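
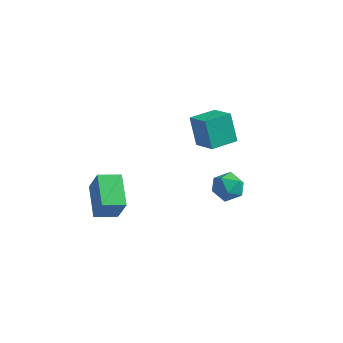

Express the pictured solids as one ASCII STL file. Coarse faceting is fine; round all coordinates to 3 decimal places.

solid 
facet normal -0.517 -0.854 0.060
outer loop
vertex -0.368 2.489 2.731
vertex -1.462 3.108 2.116
vertex 0.194 2.048 1.289
endloop
endfacet
facet normal 0.782 -0.442 0.440
outer loop
vertex 0.922 3.252 1.204
vertex -0.368 2.489 2.731
vertex 0.194 2.048 1.289
endloop
endfacet
facet normal -0.517 -0.854 0.060
outer loop
vertex 0.194 2.048 1.289
vertex -1.462 3.108 2.116
vertex -0.901 2.667 0.673
endloop
endfacet
facet normal 0.349 -0.274 -0.896
outer loop
vertex -0.901 2.667 0.673
vertex 0.922 3.252 1.204
vertex 0.194 2.048 1.289
endloop
endfacet
facet normal -0.349 0.274 0.896
outer loop
vertex -0.368 2.489 2.731
vertex -0.734 4.312 2.031
vertex -1.462 3.108 2.116
endloop
endfacet
facet normal 0.782 -0.443 0.439
outer loop
vertex 0.361 3.693 2.647
vertex -0.368 2.489 2.731
vertex 0.922 3.252 1.204
endloop
endfacet
facet normal -0.349 0.274 0.896
outer loop
vertex 0.361 3.693 2.647
vertex -0.734 4.312 2.031
vertex -0.368 2.489 2.731
endloop
endfacet
facet normal -0.782 0.442 -0.439
outer loop
vertex -1.462 3.108 2.116
vertex -0.734 4.312 2.031
vertex -0.901 2.667 0.673
endloop
endfacet
facet normal 0.349 -0.274 -0.896
outer loop
vertex -0.172 3.871 0.589
vertex 0.922 3.252 1.204
vertex -0.901 2.667 0.673
endloop
endfacet
facet normal -0.781 0.442 -0.440
outer loop
vertex -0.901 2.667 0.673
vertex -0.734 4.312 2.031
vertex -0.172 3.871 0.589
endloop
endfacet
facet normal 0.517 0.854 -0.060
outer loop
vertex -0.172 3.871 0.589
vertex 0.361 3.693 2.647
vertex 0.922 3.252 1.204
endloop
endfacet
facet normal 0.517 0.854 -0.060
outer loop
vertex -0.734 4.312 2.031
vertex 0.361 3.693 2.647
vertex -0.172 3.871 0.589
endloop
endfacet
facet normal -0.586 0.254 0.770
outer loop
vertex 1.563 1.132 0.908
vertex 0.919 0.697 0.561
vertex 1.455 0.309 1.097
endloop
endfacet
facet normal 0.096 0.211 0.973
outer loop
vertex 1.563 1.132 0.908
vertex 1.455 0.309 1.097
vertex 2.237 0.614 0.954
endloop
endfacet
facet normal 0.473 0.667 0.575
outer loop
vertex 1.563 1.132 0.908
vertex 2.237 0.614 0.954
vertex 2.185 1.19 0.329
endloop
endfacet
facet normal 0.025 0.992 0.127
outer loop
vertex 1.563 1.132 0.908
vertex 2.185 1.19 0.329
vertex 1.37 1.242 0.086
endloop
endfacet
facet normal -0.630 0.736 0.246
outer loop
vertex 1.563 1.132 0.908
vertex 1.37 1.242 0.086
vertex 0.919 0.697 0.561
endloop
endfacet
facet normal 0.327 -0.450 0.831
outer loop
vertex 2.237 0.614 0.954
vertex 1.455 0.309 1.097
vertex 2.01 -0.142 0.634
endloop
endfacet
facet normal -0.777 -0.381 0.501
outer loop
vertex 1.455 0.309 1.097
vertex 0.919 0.697 0.561
vertex 1.195 -0.09 0.391
endloop
endfacet
facet normal -0.848 0.401 -0.345
outer loop
vertex 0.919 0.697 0.561
vertex 1.37 1.242 0.086
vertex 1.143 0.486 -0.234
endloop
endfacet
facet normal 0.213 0.815 -0.539
outer loop
vertex 1.37 1.242 0.086
vertex 2.185 1.19 0.329
vertex 1.925 0.791 -0.377
endloop
endfacet
facet normal 0.939 0.289 0.188
outer loop
vertex 2.185 1.19 0.329
vertex 2.237 0.614 0.954
vertex 2.461 0.403 0.159
endloop
endfacet
facet normal -0.025 -0.992 -0.127
outer loop
vertex 1.817 -0.032 -0.188
vertex 2.01 -0.142 0.634
vertex 1.195 -0.09 0.391
endloop
endfacet
facet normal -0.473 -0.667 -0.575
outer loop
vertex 1.817 -0.032 -0.188
vertex 1.195 -0.09 0.391
vertex 1.143 0.486 -0.234
endloop
endfacet
facet normal -0.096 -0.211 -0.973
outer loop
vertex 1.817 -0.032 -0.188
vertex 1.143 0.486 -0.234
vertex 1.925 0.791 -0.377
endloop
endfacet
facet normal 0.586 -0.254 -0.770
outer loop
vertex 1.817 -0.032 -0.188
vertex 1.925 0.791 -0.377
vertex 2.461 0.403 0.159
endloop
endfacet
facet normal 0.630 -0.736 -0.246
outer loop
vertex 1.817 -0.032 -0.188
vertex 2.461 0.403 0.159
vertex 2.01 -0.142 0.634
endloop
endfacet
facet normal -0.213 -0.815 0.539
outer loop
vertex 1.195 -0.09 0.391
vertex 2.01 -0.142 0.634
vertex 1.455 0.309 1.097
endloop
endfacet
facet normal -0.939 -0.289 -0.188
outer loop
vertex 1.143 0.486 -0.234
vertex 1.195 -0.09 0.391
vertex 0.919 0.697 0.561
endloop
endfacet
facet normal -0.327 0.450 -0.831
outer loop
vertex 1.925 0.791 -0.377
vertex 1.143 0.486 -0.234
vertex 1.37 1.242 0.086
endloop
endfacet
facet normal 0.777 0.381 -0.501
outer loop
vertex 2.461 0.403 0.159
vertex 1.925 0.791 -0.377
vertex 2.185 1.19 0.329
endloop
endfacet
facet normal 0.848 -0.401 0.345
outer loop
vertex 2.01 -0.142 0.634
vertex 2.461 0.403 0.159
vertex 2.237 0.614 0.954
endloop
endfacet
facet normal -0.753 -0.625 0.208
outer loop
vertex -2.695 -3.362 0.517
vertex -3.638 -2.0 1.195
vertex -3.288 -3.099 -0.836
endloop
endfacet
facet normal 0.527 -0.761 -0.379
outer loop
vertex -2.422 -2.38 -1.075
vertex -2.695 -3.362 0.517
vertex -3.288 -3.099 -0.836
endloop
endfacet
facet normal -0.752 -0.625 0.208
outer loop
vertex -3.288 -3.099 -0.836
vertex -3.638 -2.0 1.195
vertex -4.231 -1.737 -0.157
endloop
endfacet
facet normal -0.395 0.176 -0.902
outer loop
vertex -4.231 -1.737 -0.157
vertex -2.422 -2.38 -1.075
vertex -3.288 -3.099 -0.836
endloop
endfacet
facet normal 0.395 -0.176 0.902
outer loop
vertex -2.695 -3.362 0.517
vertex -2.772 -1.281 0.956
vertex -3.638 -2.0 1.195
endloop
endfacet
facet normal 0.527 -0.761 -0.379
outer loop
vertex -1.829 -2.643 0.277
vertex -2.695 -3.362 0.517
vertex -2.422 -2.38 -1.075
endloop
endfacet
facet normal 0.396 -0.176 0.901
outer loop
vertex -1.829 -2.643 0.277
vertex -2.772 -1.281 0.956
vertex -2.695 -3.362 0.517
endloop
endfacet
facet normal -0.527 0.761 0.379
outer loop
vertex -3.638 -2.0 1.195
vertex -2.772 -1.281 0.956
vertex -4.231 -1.737 -0.157
endloop
endfacet
facet normal -0.395 0.175 -0.902
outer loop
vertex -3.365 -1.018 -0.397
vertex -2.422 -2.38 -1.075
vertex -4.231 -1.737 -0.157
endloop
endfacet
facet normal -0.527 0.761 0.379
outer loop
vertex -4.231 -1.737 -0.157
vertex -2.772 -1.281 0.956
vertex -3.365 -1.018 -0.397
endloop
endfacet
facet normal 0.752 0.625 -0.209
outer loop
vertex -3.365 -1.018 -0.397
vertex -1.829 -2.643 0.277
vertex -2.422 -2.38 -1.075
endloop
endfacet
facet normal 0.752 0.625 -0.208
outer loop
vertex -2.772 -1.281 0.956
vertex -1.829 -2.643 0.277
vertex -3.365 -1.018 -0.397
endloop
endfacet

endsolid


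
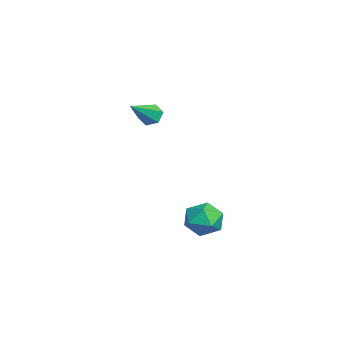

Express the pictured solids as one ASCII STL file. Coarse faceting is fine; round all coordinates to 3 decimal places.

solid 
facet normal -0.582 -0.811 0.059
outer loop
vertex -3.017 3.125 -2.435
vertex -2.288 2.57 -2.882
vertex -2.309 2.659 -1.866
endloop
endfacet
facet normal -0.717 -0.362 0.596
outer loop
vertex -3.017 3.125 -2.435
vertex -2.309 2.659 -1.866
vertex -2.601 3.61 -1.64
endloop
endfacet
facet normal -0.911 0.265 0.315
outer loop
vertex -3.017 3.125 -2.435
vertex -2.601 3.61 -1.64
vertex -2.759 4.108 -2.516
endloop
endfacet
facet normal -0.896 0.203 -0.395
outer loop
vertex -3.017 3.125 -2.435
vertex -2.759 4.108 -2.516
vertex -2.566 3.465 -3.284
endloop
endfacet
facet normal -0.692 -0.464 -0.553
outer loop
vertex -3.017 3.125 -2.435
vertex -2.566 3.465 -3.284
vertex -2.288 2.57 -2.882
endloop
endfacet
facet normal -0.110 -0.262 0.959
outer loop
vertex -2.601 3.61 -1.64
vertex -2.309 2.659 -1.866
vertex -1.614 3.355 -1.596
endloop
endfacet
facet normal 0.109 -0.990 0.089
outer loop
vertex -2.309 2.659 -1.866
vertex -2.288 2.57 -2.882
vertex -1.421 2.712 -2.364
endloop
endfacet
facet normal -0.070 -0.427 -0.902
outer loop
vertex -2.288 2.57 -2.882
vertex -2.566 3.465 -3.284
vertex -1.579 3.21 -3.24
endloop
endfacet
facet normal -0.401 0.650 -0.645
outer loop
vertex -2.566 3.465 -3.284
vertex -2.759 4.108 -2.516
vertex -1.871 4.161 -3.014
endloop
endfacet
facet normal -0.424 0.752 0.504
outer loop
vertex -2.759 4.108 -2.516
vertex -2.601 3.61 -1.64
vertex -1.892 4.25 -1.998
endloop
endfacet
facet normal 0.896 -0.203 0.395
outer loop
vertex -1.163 3.695 -2.445
vertex -1.614 3.355 -1.596
vertex -1.421 2.712 -2.364
endloop
endfacet
facet normal 0.911 -0.265 -0.315
outer loop
vertex -1.163 3.695 -2.445
vertex -1.421 2.712 -2.364
vertex -1.579 3.21 -3.24
endloop
endfacet
facet normal 0.717 0.362 -0.596
outer loop
vertex -1.163 3.695 -2.445
vertex -1.579 3.21 -3.24
vertex -1.871 4.161 -3.014
endloop
endfacet
facet normal 0.582 0.811 -0.059
outer loop
vertex -1.163 3.695 -2.445
vertex -1.871 4.161 -3.014
vertex -1.892 4.25 -1.998
endloop
endfacet
facet normal 0.692 0.464 0.553
outer loop
vertex -1.163 3.695 -2.445
vertex -1.892 4.25 -1.998
vertex -1.614 3.355 -1.596
endloop
endfacet
facet normal 0.401 -0.650 0.645
outer loop
vertex -1.421 2.712 -2.364
vertex -1.614 3.355 -1.596
vertex -2.309 2.659 -1.866
endloop
endfacet
facet normal 0.424 -0.752 -0.504
outer loop
vertex -1.579 3.21 -3.24
vertex -1.421 2.712 -2.364
vertex -2.288 2.57 -2.882
endloop
endfacet
facet normal 0.110 0.262 -0.959
outer loop
vertex -1.871 4.161 -3.014
vertex -1.579 3.21 -3.24
vertex -2.566 3.465 -3.284
endloop
endfacet
facet normal -0.109 0.990 -0.089
outer loop
vertex -1.892 4.25 -1.998
vertex -1.871 4.161 -3.014
vertex -2.759 4.108 -2.516
endloop
endfacet
facet normal 0.070 0.427 0.902
outer loop
vertex -1.614 3.355 -1.596
vertex -1.892 4.25 -1.998
vertex -2.601 3.61 -1.64
endloop
endfacet
facet normal -0.678 0.500 -0.539
outer loop
vertex -4.146 0.956 2.56
vertex -4.404 1.187 3.099
vertex -3.934 1.508 2.806
endloop
endfacet
facet normal 0.820 -0.061 -0.569
outer loop
vertex -4.146 0.956 2.56
vertex -3.934 1.508 2.806
vertex -3.116 0.233 4.121
endloop
endfacet
facet normal -0.678 0.502 -0.537
outer loop
vertex -3.934 1.508 2.806
vertex -4.404 1.187 3.099
vertex -4.191 1.738 3.345
endloop
endfacet
facet normal 0.781 0.615 0.110
outer loop
vertex -3.934 1.508 2.806
vertex -4.191 1.738 3.345
vertex -3.116 0.233 4.121
endloop
endfacet
facet normal -0.678 0.502 -0.537
outer loop
vertex -4.191 1.738 3.345
vertex -4.404 1.187 3.099
vertex -4.661 1.417 3.638
endloop
endfacet
facet normal 0.151 0.536 0.830
outer loop
vertex -4.191 1.738 3.345
vertex -4.661 1.417 3.638
vertex -3.116 0.233 4.121
endloop
endfacet
facet normal -0.678 0.502 -0.537
outer loop
vertex -4.661 1.417 3.638
vertex -4.404 1.187 3.099
vertex -4.874 0.866 3.392
endloop
endfacet
facet normal -0.440 -0.219 0.871
outer loop
vertex -4.661 1.417 3.638
vertex -4.874 0.866 3.392
vertex -3.116 0.233 4.121
endloop
endfacet
facet normal -0.678 0.501 -0.538
outer loop
vertex -4.874 0.866 3.392
vertex -4.404 1.187 3.099
vertex -4.616 0.636 2.853
endloop
endfacet
facet normal -0.401 -0.896 0.190
outer loop
vertex -4.874 0.866 3.392
vertex -4.616 0.636 2.853
vertex -3.116 0.233 4.121
endloop
endfacet
facet normal -0.677 0.501 -0.539
outer loop
vertex -4.616 0.636 2.853
vertex -4.404 1.187 3.099
vertex -4.146 0.956 2.56
endloop
endfacet
facet normal 0.227 -0.818 -0.529
outer loop
vertex -4.616 0.636 2.853
vertex -4.146 0.956 2.56
vertex -3.116 0.233 4.121
endloop
endfacet

endsolid


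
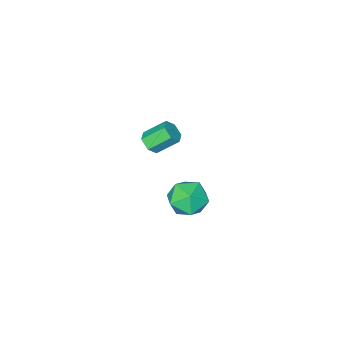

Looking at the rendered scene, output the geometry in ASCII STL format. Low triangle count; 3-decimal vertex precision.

solid 
facet normal 0.596 -0.489 -0.637
outer loop
vertex 2.707 -2.288 3.886
vertex 2.343 -2.221 3.494
vertex 2.728 -1.851 3.57
endloop
endfacet
facet normal 0.802 0.324 0.501
outer loop
vertex 2.707 -2.288 3.886
vertex 2.728 -1.851 3.57
vertex 2.022 -1.726 4.619
endloop
endfacet
facet normal 0.802 0.324 0.501
outer loop
vertex 2.022 -1.726 4.619
vertex 2.728 -1.851 3.57
vertex 2.043 -1.289 4.303
endloop
endfacet
facet normal -0.596 0.489 0.637
outer loop
vertex 2.022 -1.726 4.619
vertex 2.043 -1.289 4.303
vertex 1.657 -1.659 4.226
endloop
endfacet
facet normal 0.596 -0.489 -0.637
outer loop
vertex 2.728 -1.851 3.57
vertex 2.343 -2.221 3.494
vertex 2.364 -1.784 3.178
endloop
endfacet
facet normal 0.435 0.864 -0.256
outer loop
vertex 2.728 -1.851 3.57
vertex 2.364 -1.784 3.178
vertex 2.043 -1.289 4.303
endloop
endfacet
facet normal 0.434 0.864 -0.256
outer loop
vertex 2.043 -1.289 4.303
vertex 2.364 -1.784 3.178
vertex 1.678 -1.222 3.91
endloop
endfacet
facet normal -0.596 0.489 0.637
outer loop
vertex 2.043 -1.289 4.303
vertex 1.678 -1.222 3.91
vertex 1.657 -1.659 4.226
endloop
endfacet
facet normal 0.596 -0.489 -0.637
outer loop
vertex 2.364 -1.784 3.178
vertex 2.343 -2.221 3.494
vertex 1.978 -2.154 3.101
endloop
endfacet
facet normal -0.366 0.540 -0.758
outer loop
vertex 2.364 -1.784 3.178
vertex 1.978 -2.154 3.101
vertex 1.678 -1.222 3.91
endloop
endfacet
facet normal -0.368 0.539 -0.758
outer loop
vertex 1.678 -1.222 3.91
vertex 1.978 -2.154 3.101
vertex 1.293 -1.592 3.834
endloop
endfacet
facet normal -0.596 0.489 0.637
outer loop
vertex 1.678 -1.222 3.91
vertex 1.293 -1.592 3.834
vertex 1.657 -1.659 4.226
endloop
endfacet
facet normal 0.596 -0.489 -0.637
outer loop
vertex 1.978 -2.154 3.101
vertex 2.343 -2.221 3.494
vertex 1.957 -2.591 3.417
endloop
endfacet
facet normal -0.802 -0.324 -0.501
outer loop
vertex 1.978 -2.154 3.101
vertex 1.957 -2.591 3.417
vertex 1.293 -1.592 3.834
endloop
endfacet
facet normal -0.802 -0.324 -0.501
outer loop
vertex 1.293 -1.592 3.834
vertex 1.957 -2.591 3.417
vertex 1.272 -2.029 4.15
endloop
endfacet
facet normal -0.596 0.489 0.637
outer loop
vertex 1.293 -1.592 3.834
vertex 1.272 -2.029 4.15
vertex 1.657 -1.659 4.226
endloop
endfacet
facet normal 0.596 -0.489 -0.637
outer loop
vertex 1.957 -2.591 3.417
vertex 2.343 -2.221 3.494
vertex 2.322 -2.658 3.81
endloop
endfacet
facet normal -0.434 -0.864 0.256
outer loop
vertex 1.957 -2.591 3.417
vertex 2.322 -2.658 3.81
vertex 1.272 -2.029 4.15
endloop
endfacet
facet normal -0.434 -0.864 0.256
outer loop
vertex 1.272 -2.029 4.15
vertex 2.322 -2.658 3.81
vertex 1.636 -2.096 4.542
endloop
endfacet
facet normal -0.596 0.489 0.637
outer loop
vertex 1.272 -2.029 4.15
vertex 1.636 -2.096 4.542
vertex 1.657 -1.659 4.226
endloop
endfacet
facet normal 0.596 -0.489 -0.637
outer loop
vertex 2.322 -2.658 3.81
vertex 2.343 -2.221 3.494
vertex 2.707 -2.288 3.886
endloop
endfacet
facet normal 0.368 -0.538 0.758
outer loop
vertex 2.322 -2.658 3.81
vertex 2.707 -2.288 3.886
vertex 1.636 -2.096 4.542
endloop
endfacet
facet normal 0.367 -0.540 0.757
outer loop
vertex 1.636 -2.096 4.542
vertex 2.707 -2.288 3.886
vertex 2.022 -1.726 4.619
endloop
endfacet
facet normal -0.596 0.489 0.637
outer loop
vertex 1.636 -2.096 4.542
vertex 2.022 -1.726 4.619
vertex 1.657 -1.659 4.226
endloop
endfacet
facet normal -0.863 0.390 0.321
outer loop
vertex 0.012 -1.382 -1.108
vertex -0.464 -2.177 -1.421
vertex -0.111 -2.146 -0.51
endloop
endfacet
facet normal -0.318 0.616 0.721
outer loop
vertex 0.012 -1.382 -1.108
vertex -0.111 -2.146 -0.51
vertex 0.746 -1.676 -0.533
endloop
endfacet
facet normal 0.149 0.945 0.292
outer loop
vertex 0.012 -1.382 -1.108
vertex 0.746 -1.676 -0.533
vertex 0.923 -1.417 -1.46
endloop
endfacet
facet normal -0.109 0.921 -0.373
outer loop
vertex 0.012 -1.382 -1.108
vertex 0.923 -1.417 -1.46
vertex 0.175 -1.727 -2.008
endloop
endfacet
facet normal -0.734 0.579 -0.355
outer loop
vertex 0.012 -1.382 -1.108
vertex 0.175 -1.727 -2.008
vertex -0.464 -2.177 -1.421
endloop
endfacet
facet normal 0.004 0.042 0.999
outer loop
vertex 0.746 -1.676 -0.533
vertex -0.111 -2.146 -0.51
vertex 0.725 -2.653 -0.492
endloop
endfacet
facet normal -0.879 -0.323 0.352
outer loop
vertex -0.111 -2.146 -0.51
vertex -0.464 -2.177 -1.421
vertex -0.023 -2.963 -1.04
endloop
endfacet
facet normal -0.670 -0.017 -0.742
outer loop
vertex -0.464 -2.177 -1.421
vertex 0.175 -1.727 -2.008
vertex 0.154 -2.704 -1.967
endloop
endfacet
facet normal 0.342 0.537 -0.771
outer loop
vertex 0.175 -1.727 -2.008
vertex 0.923 -1.417 -1.46
vertex 1.011 -2.234 -1.99
endloop
endfacet
facet normal 0.760 0.574 0.305
outer loop
vertex 0.923 -1.417 -1.46
vertex 0.746 -1.676 -0.533
vertex 1.364 -2.203 -1.079
endloop
endfacet
facet normal 0.109 -0.921 0.373
outer loop
vertex 0.888 -2.998 -1.392
vertex 0.725 -2.653 -0.492
vertex -0.023 -2.963 -1.04
endloop
endfacet
facet normal -0.149 -0.945 -0.292
outer loop
vertex 0.888 -2.998 -1.392
vertex -0.023 -2.963 -1.04
vertex 0.154 -2.704 -1.967
endloop
endfacet
facet normal 0.318 -0.616 -0.721
outer loop
vertex 0.888 -2.998 -1.392
vertex 0.154 -2.704 -1.967
vertex 1.011 -2.234 -1.99
endloop
endfacet
facet normal 0.863 -0.390 -0.321
outer loop
vertex 0.888 -2.998 -1.392
vertex 1.011 -2.234 -1.99
vertex 1.364 -2.203 -1.079
endloop
endfacet
facet normal 0.734 -0.579 0.355
outer loop
vertex 0.888 -2.998 -1.392
vertex 1.364 -2.203 -1.079
vertex 0.725 -2.653 -0.492
endloop
endfacet
facet normal -0.342 -0.537 0.771
outer loop
vertex -0.023 -2.963 -1.04
vertex 0.725 -2.653 -0.492
vertex -0.111 -2.146 -0.51
endloop
endfacet
facet normal -0.760 -0.574 -0.305
outer loop
vertex 0.154 -2.704 -1.967
vertex -0.023 -2.963 -1.04
vertex -0.464 -2.177 -1.421
endloop
endfacet
facet normal -0.004 -0.042 -0.999
outer loop
vertex 1.011 -2.234 -1.99
vertex 0.154 -2.704 -1.967
vertex 0.175 -1.727 -2.008
endloop
endfacet
facet normal 0.879 0.323 -0.352
outer loop
vertex 1.364 -2.203 -1.079
vertex 1.011 -2.234 -1.99
vertex 0.923 -1.417 -1.46
endloop
endfacet
facet normal 0.670 0.017 0.742
outer loop
vertex 0.725 -2.653 -0.492
vertex 1.364 -2.203 -1.079
vertex 0.746 -1.676 -0.533
endloop
endfacet

endsolid


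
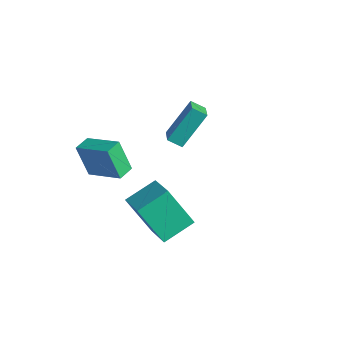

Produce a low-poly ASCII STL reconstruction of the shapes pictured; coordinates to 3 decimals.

solid 
facet normal -0.812 0.463 -0.356
outer loop
vertex -3.712 3.165 -0.731
vertex -3.239 3.677 -1.143
vertex -3.734 1.836 -2.407
endloop
endfacet
facet normal -0.585 -0.632 0.509
outer loop
vertex -2.801 1.303 -1.997
vertex -3.712 3.165 -0.731
vertex -3.734 1.836 -2.407
endloop
endfacet
facet normal -0.811 0.463 -0.357
outer loop
vertex -3.734 1.836 -2.407
vertex -3.239 3.677 -1.143
vertex -3.26 2.347 -2.82
endloop
endfacet
facet normal -0.011 -0.622 -0.783
outer loop
vertex -3.26 2.347 -2.82
vertex -2.801 1.303 -1.997
vertex -3.734 1.836 -2.407
endloop
endfacet
facet normal 0.010 0.621 0.784
outer loop
vertex -3.712 3.165 -0.731
vertex -2.306 3.144 -0.733
vertex -3.239 3.677 -1.143
endloop
endfacet
facet normal -0.585 -0.632 0.508
outer loop
vertex -2.78 2.633 -0.32
vertex -3.712 3.165 -0.731
vertex -2.801 1.303 -1.997
endloop
endfacet
facet normal 0.010 0.623 0.782
outer loop
vertex -2.78 2.633 -0.32
vertex -2.306 3.144 -0.733
vertex -3.712 3.165 -0.731
endloop
endfacet
facet normal 0.585 0.632 -0.509
outer loop
vertex -3.239 3.677 -1.143
vertex -2.306 3.144 -0.733
vertex -3.26 2.347 -2.82
endloop
endfacet
facet normal -0.009 -0.622 -0.783
outer loop
vertex -2.328 1.815 -2.409
vertex -2.801 1.303 -1.997
vertex -3.26 2.347 -2.82
endloop
endfacet
facet normal 0.585 0.632 -0.509
outer loop
vertex -3.26 2.347 -2.82
vertex -2.306 3.144 -0.733
vertex -2.328 1.815 -2.409
endloop
endfacet
facet normal 0.812 -0.463 0.357
outer loop
vertex -2.328 1.815 -2.409
vertex -2.78 2.633 -0.32
vertex -2.801 1.303 -1.997
endloop
endfacet
facet normal 0.811 -0.464 0.357
outer loop
vertex -2.306 3.144 -0.733
vertex -2.78 2.633 -0.32
vertex -2.328 1.815 -2.409
endloop
endfacet
facet normal -0.424 -0.340 0.839
outer loop
vertex 2.653 -2.163 0.427
vertex 1.169 -1.846 -0.195
vertex 2.599 -3.645 -0.2
endloop
endfacet
facet normal 0.905 -0.193 0.379
outer loop
vertex 3.511 -2.914 -2.005
vertex 2.653 -2.163 0.427
vertex 2.599 -3.645 -0.2
endloop
endfacet
facet normal -0.425 -0.340 0.839
outer loop
vertex 2.599 -3.645 -0.2
vertex 1.169 -1.846 -0.195
vertex 1.115 -3.327 -0.822
endloop
endfacet
facet normal -0.034 -0.920 -0.390
outer loop
vertex 1.115 -3.327 -0.822
vertex 3.511 -2.914 -2.005
vertex 2.599 -3.645 -0.2
endloop
endfacet
facet normal 0.033 0.920 0.390
outer loop
vertex 2.653 -2.163 0.427
vertex 2.081 -1.115 -2.0
vertex 1.169 -1.846 -0.195
endloop
endfacet
facet normal 0.905 -0.193 0.379
outer loop
vertex 3.565 -1.433 -1.378
vertex 2.653 -2.163 0.427
vertex 3.511 -2.914 -2.005
endloop
endfacet
facet normal 0.034 0.920 0.389
outer loop
vertex 3.565 -1.433 -1.378
vertex 2.081 -1.115 -2.0
vertex 2.653 -2.163 0.427
endloop
endfacet
facet normal -0.905 0.193 -0.379
outer loop
vertex 1.169 -1.846 -0.195
vertex 2.081 -1.115 -2.0
vertex 1.115 -3.327 -0.822
endloop
endfacet
facet normal -0.034 -0.921 -0.389
outer loop
vertex 2.027 -2.597 -2.627
vertex 3.511 -2.914 -2.005
vertex 1.115 -3.327 -0.822
endloop
endfacet
facet normal -0.905 0.193 -0.379
outer loop
vertex 1.115 -3.327 -0.822
vertex 2.081 -1.115 -2.0
vertex 2.027 -2.597 -2.627
endloop
endfacet
facet normal 0.424 0.340 -0.839
outer loop
vertex 2.027 -2.597 -2.627
vertex 3.565 -1.433 -1.378
vertex 3.511 -2.914 -2.005
endloop
endfacet
facet normal 0.425 0.340 -0.839
outer loop
vertex 2.081 -1.115 -2.0
vertex 3.565 -1.433 -1.378
vertex 2.027 -2.597 -2.627
endloop
endfacet
facet normal -0.869 -0.352 -0.349
outer loop
vertex -3.168 -3.229 -0.602
vertex -3.505 -2.439 -0.561
vertex -2.64 -2.919 -2.231
endloop
endfacet
facet normal 0.391 -0.919 -0.048
outer loop
vertex -1.015 -2.261 -1.579
vertex -3.168 -3.229 -0.602
vertex -2.64 -2.919 -2.231
endloop
endfacet
facet normal -0.869 -0.352 -0.349
outer loop
vertex -2.64 -2.919 -2.231
vertex -3.505 -2.439 -0.561
vertex -2.977 -2.129 -2.19
endloop
endfacet
facet normal 0.303 0.178 -0.936
outer loop
vertex -2.977 -2.129 -2.19
vertex -1.015 -2.261 -1.579
vertex -2.64 -2.919 -2.231
endloop
endfacet
facet normal -0.303 -0.178 0.936
outer loop
vertex -3.168 -3.229 -0.602
vertex -1.88 -1.781 0.091
vertex -3.505 -2.439 -0.561
endloop
endfacet
facet normal 0.391 -0.919 -0.048
outer loop
vertex -1.543 -2.571 0.05
vertex -3.168 -3.229 -0.602
vertex -1.015 -2.261 -1.579
endloop
endfacet
facet normal -0.303 -0.178 0.936
outer loop
vertex -1.543 -2.571 0.05
vertex -1.88 -1.781 0.091
vertex -3.168 -3.229 -0.602
endloop
endfacet
facet normal -0.391 0.919 0.048
outer loop
vertex -3.505 -2.439 -0.561
vertex -1.88 -1.781 0.091
vertex -2.977 -2.129 -2.19
endloop
endfacet
facet normal 0.303 0.178 -0.936
outer loop
vertex -1.352 -1.471 -1.538
vertex -1.015 -2.261 -1.579
vertex -2.977 -2.129 -2.19
endloop
endfacet
facet normal -0.391 0.919 0.048
outer loop
vertex -2.977 -2.129 -2.19
vertex -1.88 -1.781 0.091
vertex -1.352 -1.471 -1.538
endloop
endfacet
facet normal 0.869 0.352 0.349
outer loop
vertex -1.352 -1.471 -1.538
vertex -1.543 -2.571 0.05
vertex -1.015 -2.261 -1.579
endloop
endfacet
facet normal 0.869 0.352 0.349
outer loop
vertex -1.88 -1.781 0.091
vertex -1.543 -2.571 0.05
vertex -1.352 -1.471 -1.538
endloop
endfacet

endsolid


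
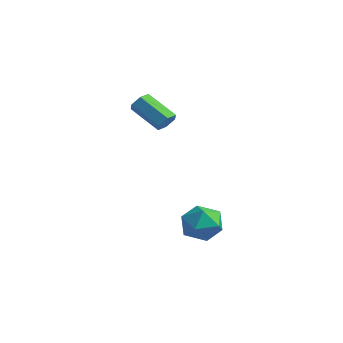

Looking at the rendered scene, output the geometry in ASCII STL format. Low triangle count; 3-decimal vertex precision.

solid 
facet normal -0.349 0.771 0.532
outer loop
vertex 1.775 4.392 -2.558
vertex 1.706 3.691 -1.588
vertex 2.711 4.303 -1.815
endloop
endfacet
facet normal 0.085 0.996 0.012
outer loop
vertex 1.775 4.392 -2.558
vertex 2.711 4.303 -1.815
vertex 2.885 4.303 -3.002
endloop
endfacet
facet normal -0.182 0.772 -0.610
outer loop
vertex 1.775 4.392 -2.558
vertex 2.885 4.303 -3.002
vertex 1.986 3.692 -3.507
endloop
endfacet
facet normal -0.781 0.407 -0.474
outer loop
vertex 1.775 4.392 -2.558
vertex 1.986 3.692 -3.507
vertex 1.258 3.313 -2.634
endloop
endfacet
facet normal -0.884 0.407 0.231
outer loop
vertex 1.775 4.392 -2.558
vertex 1.258 3.313 -2.634
vertex 1.706 3.691 -1.588
endloop
endfacet
facet normal 0.721 0.685 0.106
outer loop
vertex 2.885 4.303 -3.002
vertex 2.711 4.303 -1.815
vertex 3.502 3.547 -2.306
endloop
endfacet
facet normal 0.019 0.320 0.947
outer loop
vertex 2.711 4.303 -1.815
vertex 1.706 3.691 -1.588
vertex 2.774 3.168 -1.433
endloop
endfacet
facet normal -0.847 -0.268 0.460
outer loop
vertex 1.706 3.691 -1.588
vertex 1.258 3.313 -2.634
vertex 1.875 2.557 -1.938
endloop
endfacet
facet normal -0.680 -0.268 -0.683
outer loop
vertex 1.258 3.313 -2.634
vertex 1.986 3.692 -3.507
vertex 2.049 2.557 -3.125
endloop
endfacet
facet normal 0.288 0.321 -0.902
outer loop
vertex 1.986 3.692 -3.507
vertex 2.885 4.303 -3.002
vertex 3.054 3.169 -3.352
endloop
endfacet
facet normal 0.781 -0.407 0.474
outer loop
vertex 2.985 2.468 -2.382
vertex 3.502 3.547 -2.306
vertex 2.774 3.168 -1.433
endloop
endfacet
facet normal 0.182 -0.772 0.610
outer loop
vertex 2.985 2.468 -2.382
vertex 2.774 3.168 -1.433
vertex 1.875 2.557 -1.938
endloop
endfacet
facet normal -0.085 -0.996 -0.012
outer loop
vertex 2.985 2.468 -2.382
vertex 1.875 2.557 -1.938
vertex 2.049 2.557 -3.125
endloop
endfacet
facet normal 0.349 -0.771 -0.532
outer loop
vertex 2.985 2.468 -2.382
vertex 2.049 2.557 -3.125
vertex 3.054 3.169 -3.352
endloop
endfacet
facet normal 0.884 -0.407 -0.231
outer loop
vertex 2.985 2.468 -2.382
vertex 3.054 3.169 -3.352
vertex 3.502 3.547 -2.306
endloop
endfacet
facet normal 0.680 0.268 0.683
outer loop
vertex 2.774 3.168 -1.433
vertex 3.502 3.547 -2.306
vertex 2.711 4.303 -1.815
endloop
endfacet
facet normal -0.288 -0.321 0.902
outer loop
vertex 1.875 2.557 -1.938
vertex 2.774 3.168 -1.433
vertex 1.706 3.691 -1.588
endloop
endfacet
facet normal -0.721 -0.685 -0.106
outer loop
vertex 2.049 2.557 -3.125
vertex 1.875 2.557 -1.938
vertex 1.258 3.313 -2.634
endloop
endfacet
facet normal -0.019 -0.320 -0.947
outer loop
vertex 3.054 3.169 -3.352
vertex 2.049 2.557 -3.125
vertex 1.986 3.692 -3.507
endloop
endfacet
facet normal 0.847 0.268 -0.460
outer loop
vertex 3.502 3.547 -2.306
vertex 3.054 3.169 -3.352
vertex 2.885 4.303 -3.002
endloop
endfacet
facet normal 0.804 0.219 -0.553
outer loop
vertex -0.69 3.852 3.572
vertex -1.08 4.119 3.111
vertex -0.845 4.493 3.601
endloop
endfacet
facet normal 0.546 0.094 0.833
outer loop
vertex -0.69 3.852 3.572
vertex -0.845 4.493 3.601
vertex -2.291 3.415 4.671
endloop
endfacet
facet normal 0.546 0.094 0.833
outer loop
vertex -2.291 3.415 4.671
vertex -0.845 4.493 3.601
vertex -2.446 4.055 4.7
endloop
endfacet
facet normal -0.805 -0.220 0.551
outer loop
vertex -2.291 3.415 4.671
vertex -2.446 4.055 4.7
vertex -2.68 3.681 4.209
endloop
endfacet
facet normal 0.804 0.219 -0.553
outer loop
vertex -0.845 4.493 3.601
vertex -1.08 4.119 3.111
vertex -1.235 4.76 3.14
endloop
endfacet
facet normal 0.070 0.888 0.455
outer loop
vertex -0.845 4.493 3.601
vertex -1.235 4.76 3.14
vertex -2.446 4.055 4.7
endloop
endfacet
facet normal 0.069 0.888 0.455
outer loop
vertex -2.446 4.055 4.7
vertex -1.235 4.76 3.14
vertex -2.836 4.322 4.238
endloop
endfacet
facet normal -0.804 -0.221 0.552
outer loop
vertex -2.446 4.055 4.7
vertex -2.836 4.322 4.238
vertex -2.68 3.681 4.209
endloop
endfacet
facet normal 0.805 0.220 -0.551
outer loop
vertex -1.235 4.76 3.14
vertex -1.08 4.119 3.111
vertex -1.469 4.385 2.649
endloop
endfacet
facet normal -0.477 0.793 -0.379
outer loop
vertex -1.235 4.76 3.14
vertex -1.469 4.385 2.649
vertex -2.836 4.322 4.238
endloop
endfacet
facet normal -0.476 0.794 -0.378
outer loop
vertex -2.836 4.322 4.238
vertex -1.469 4.385 2.649
vertex -3.07 3.948 3.748
endloop
endfacet
facet normal -0.804 -0.221 0.552
outer loop
vertex -2.836 4.322 4.238
vertex -3.07 3.948 3.748
vertex -2.68 3.681 4.209
endloop
endfacet
facet normal 0.805 0.220 -0.551
outer loop
vertex -1.469 4.385 2.649
vertex -1.08 4.119 3.111
vertex -1.314 3.745 2.62
endloop
endfacet
facet normal -0.546 -0.094 -0.833
outer loop
vertex -1.469 4.385 2.649
vertex -1.314 3.745 2.62
vertex -3.07 3.948 3.748
endloop
endfacet
facet normal -0.546 -0.094 -0.833
outer loop
vertex -3.07 3.948 3.748
vertex -1.314 3.745 2.62
vertex -2.915 3.307 3.719
endloop
endfacet
facet normal -0.804 -0.219 0.553
outer loop
vertex -3.07 3.948 3.748
vertex -2.915 3.307 3.719
vertex -2.68 3.681 4.209
endloop
endfacet
facet normal 0.804 0.221 -0.552
outer loop
vertex -1.314 3.745 2.62
vertex -1.08 4.119 3.111
vertex -0.924 3.478 3.082
endloop
endfacet
facet normal -0.069 -0.888 -0.455
outer loop
vertex -1.314 3.745 2.62
vertex -0.924 3.478 3.082
vertex -2.915 3.307 3.719
endloop
endfacet
facet normal -0.069 -0.888 -0.455
outer loop
vertex -2.915 3.307 3.719
vertex -0.924 3.478 3.082
vertex -2.525 3.04 4.18
endloop
endfacet
facet normal -0.804 -0.219 0.553
outer loop
vertex -2.915 3.307 3.719
vertex -2.525 3.04 4.18
vertex -2.68 3.681 4.209
endloop
endfacet
facet normal 0.804 0.221 -0.552
outer loop
vertex -0.924 3.478 3.082
vertex -1.08 4.119 3.111
vertex -0.69 3.852 3.572
endloop
endfacet
facet normal 0.477 -0.794 0.378
outer loop
vertex -0.924 3.478 3.082
vertex -0.69 3.852 3.572
vertex -2.525 3.04 4.18
endloop
endfacet
facet normal 0.477 -0.793 0.379
outer loop
vertex -2.525 3.04 4.18
vertex -0.69 3.852 3.572
vertex -2.291 3.415 4.671
endloop
endfacet
facet normal -0.805 -0.220 0.551
outer loop
vertex -2.525 3.04 4.18
vertex -2.291 3.415 4.671
vertex -2.68 3.681 4.209
endloop
endfacet

endsolid


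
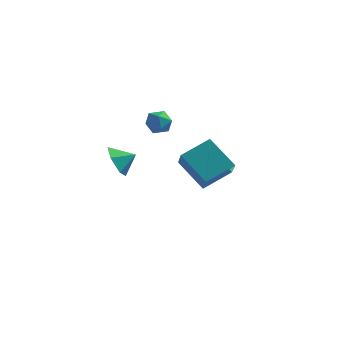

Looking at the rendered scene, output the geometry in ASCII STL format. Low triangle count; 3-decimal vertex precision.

solid 
facet normal -0.844 -0.314 -0.434
outer loop
vertex -1.778 -2.112 2.683
vertex -2.256 -1.998 3.53
vertex -2.205 -1.255 2.894
endloop
endfacet
facet normal 0.782 0.486 -0.390
outer loop
vertex -1.778 -2.112 2.683
vertex -2.205 -1.255 2.894
vertex -1.404 -1.682 3.97
endloop
endfacet
facet normal -0.844 -0.314 -0.435
outer loop
vertex -2.205 -1.255 2.894
vertex -2.256 -1.998 3.53
vertex -2.683 -1.142 3.741
endloop
endfacet
facet normal 0.374 0.923 0.088
outer loop
vertex -2.205 -1.255 2.894
vertex -2.683 -1.142 3.741
vertex -1.404 -1.682 3.97
endloop
endfacet
facet normal -0.844 -0.314 -0.435
outer loop
vertex -2.683 -1.142 3.741
vertex -2.256 -1.998 3.53
vertex -2.735 -1.885 4.378
endloop
endfacet
facet normal 0.134 0.640 0.757
outer loop
vertex -2.683 -1.142 3.741
vertex -2.735 -1.885 4.378
vertex -1.404 -1.682 3.97
endloop
endfacet
facet normal -0.844 -0.313 -0.435
outer loop
vertex -2.735 -1.885 4.378
vertex -2.256 -1.998 3.53
vertex -2.308 -2.742 4.167
endloop
endfacet
facet normal 0.304 -0.082 0.949
outer loop
vertex -2.735 -1.885 4.378
vertex -2.308 -2.742 4.167
vertex -1.404 -1.682 3.97
endloop
endfacet
facet normal -0.844 -0.313 -0.435
outer loop
vertex -2.308 -2.742 4.167
vertex -2.256 -1.998 3.53
vertex -1.829 -2.855 3.319
endloop
endfacet
facet normal 0.712 -0.520 0.472
outer loop
vertex -2.308 -2.742 4.167
vertex -1.829 -2.855 3.319
vertex -1.404 -1.682 3.97
endloop
endfacet
facet normal -0.844 -0.314 -0.434
outer loop
vertex -1.829 -2.855 3.319
vertex -2.256 -1.998 3.53
vertex -1.778 -2.112 2.683
endloop
endfacet
facet normal 0.952 -0.235 -0.198
outer loop
vertex -1.829 -2.855 3.319
vertex -1.778 -2.112 2.683
vertex -1.404 -1.682 3.97
endloop
endfacet
facet normal -0.872 0.451 0.189
outer loop
vertex -2.386 3.13 3.483
vertex -2.213 3.142 4.253
vertex -2.001 3.745 3.791
endloop
endfacet
facet normal -0.630 0.625 -0.461
outer loop
vertex -2.386 3.13 3.483
vertex -2.001 3.745 3.791
vertex -1.781 3.452 3.093
endloop
endfacet
facet normal -0.550 0.023 -0.835
outer loop
vertex -2.386 3.13 3.483
vertex -1.781 3.452 3.093
vertex -1.858 2.668 3.122
endloop
endfacet
facet normal -0.743 -0.523 -0.417
outer loop
vertex -2.386 3.13 3.483
vertex -1.858 2.668 3.122
vertex -2.125 2.476 3.839
endloop
endfacet
facet normal -0.942 -0.258 0.216
outer loop
vertex -2.386 3.13 3.483
vertex -2.125 2.476 3.839
vertex -2.213 3.142 4.253
endloop
endfacet
facet normal 0.012 0.923 -0.384
outer loop
vertex -1.781 3.452 3.093
vertex -2.001 3.745 3.791
vertex -1.235 3.664 3.621
endloop
endfacet
facet normal -0.378 0.643 0.666
outer loop
vertex -2.001 3.745 3.791
vertex -2.213 3.142 4.253
vertex -1.502 3.472 4.338
endloop
endfacet
facet normal -0.490 -0.506 0.710
outer loop
vertex -2.213 3.142 4.253
vertex -2.125 2.476 3.839
vertex -1.579 2.688 4.367
endloop
endfacet
facet normal -0.168 -0.935 -0.313
outer loop
vertex -2.125 2.476 3.839
vertex -1.858 2.668 3.122
vertex -1.359 2.395 3.669
endloop
endfacet
facet normal 0.142 -0.050 -0.989
outer loop
vertex -1.858 2.668 3.122
vertex -1.781 3.452 3.093
vertex -1.147 2.998 3.207
endloop
endfacet
facet normal 0.743 0.523 0.417
outer loop
vertex -0.974 3.01 3.977
vertex -1.235 3.664 3.621
vertex -1.502 3.472 4.338
endloop
endfacet
facet normal 0.550 -0.023 0.835
outer loop
vertex -0.974 3.01 3.977
vertex -1.502 3.472 4.338
vertex -1.579 2.688 4.367
endloop
endfacet
facet normal 0.630 -0.625 0.461
outer loop
vertex -0.974 3.01 3.977
vertex -1.579 2.688 4.367
vertex -1.359 2.395 3.669
endloop
endfacet
facet normal 0.872 -0.451 -0.189
outer loop
vertex -0.974 3.01 3.977
vertex -1.359 2.395 3.669
vertex -1.147 2.998 3.207
endloop
endfacet
facet normal 0.942 0.258 -0.216
outer loop
vertex -0.974 3.01 3.977
vertex -1.147 2.998 3.207
vertex -1.235 3.664 3.621
endloop
endfacet
facet normal 0.168 0.935 0.313
outer loop
vertex -1.502 3.472 4.338
vertex -1.235 3.664 3.621
vertex -2.001 3.745 3.791
endloop
endfacet
facet normal -0.142 0.050 0.989
outer loop
vertex -1.579 2.688 4.367
vertex -1.502 3.472 4.338
vertex -2.213 3.142 4.253
endloop
endfacet
facet normal -0.012 -0.923 0.384
outer loop
vertex -1.359 2.395 3.669
vertex -1.579 2.688 4.367
vertex -2.125 2.476 3.839
endloop
endfacet
facet normal 0.378 -0.643 -0.666
outer loop
vertex -1.147 2.998 3.207
vertex -1.359 2.395 3.669
vertex -1.858 2.668 3.122
endloop
endfacet
facet normal 0.490 0.506 -0.710
outer loop
vertex -1.235 3.664 3.621
vertex -1.147 2.998 3.207
vertex -1.781 3.452 3.093
endloop
endfacet
facet normal -0.713 0.335 0.616
outer loop
vertex 0.706 4.066 2.358
vertex 0.199 5.383 1.056
vertex -0.483 2.883 1.624
endloop
endfacet
facet normal 0.264 -0.686 0.678
outer loop
vertex 1.021 2.177 0.324
vertex 0.706 4.066 2.358
vertex -0.483 2.883 1.624
endloop
endfacet
facet normal -0.713 0.335 0.617
outer loop
vertex -0.483 2.883 1.624
vertex 0.199 5.383 1.056
vertex -0.99 4.201 0.323
endloop
endfacet
facet normal -0.650 -0.646 -0.401
outer loop
vertex -0.99 4.201 0.323
vertex 1.021 2.177 0.324
vertex -0.483 2.883 1.624
endloop
endfacet
facet normal 0.650 0.646 0.401
outer loop
vertex 0.706 4.066 2.358
vertex 1.703 4.677 -0.244
vertex 0.199 5.383 1.056
endloop
endfacet
facet normal 0.264 -0.686 0.678
outer loop
vertex 2.21 3.359 1.057
vertex 0.706 4.066 2.358
vertex 1.021 2.177 0.324
endloop
endfacet
facet normal 0.650 0.646 0.401
outer loop
vertex 2.21 3.359 1.057
vertex 1.703 4.677 -0.244
vertex 0.706 4.066 2.358
endloop
endfacet
facet normal -0.264 0.686 -0.678
outer loop
vertex 0.199 5.383 1.056
vertex 1.703 4.677 -0.244
vertex -0.99 4.201 0.323
endloop
endfacet
facet normal -0.650 -0.646 -0.400
outer loop
vertex 0.514 3.494 -0.978
vertex 1.021 2.177 0.324
vertex -0.99 4.201 0.323
endloop
endfacet
facet normal -0.264 0.686 -0.678
outer loop
vertex -0.99 4.201 0.323
vertex 1.703 4.677 -0.244
vertex 0.514 3.494 -0.978
endloop
endfacet
facet normal 0.713 -0.335 -0.616
outer loop
vertex 0.514 3.494 -0.978
vertex 2.21 3.359 1.057
vertex 1.021 2.177 0.324
endloop
endfacet
facet normal 0.713 -0.334 -0.616
outer loop
vertex 1.703 4.677 -0.244
vertex 2.21 3.359 1.057
vertex 0.514 3.494 -0.978
endloop
endfacet

endsolid


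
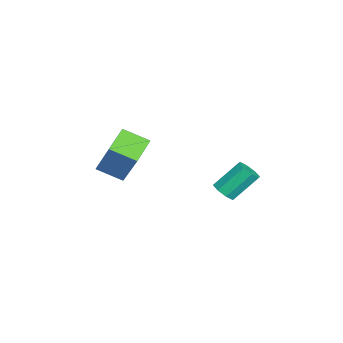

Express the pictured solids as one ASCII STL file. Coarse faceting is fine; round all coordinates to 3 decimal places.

solid 
facet normal 0.245 -0.654 -0.716
outer loop
vertex 2.846 1.101 -1.544
vertex 2.496 0.765 -1.357
vertex 2.487 1.147 -1.709
endloop
endfacet
facet normal 0.354 0.747 -0.562
outer loop
vertex 2.846 1.101 -1.544
vertex 2.487 1.147 -1.709
vertex 2.514 1.991 -0.571
endloop
endfacet
facet normal 0.354 0.747 -0.562
outer loop
vertex 2.514 1.991 -0.571
vertex 2.487 1.147 -1.709
vertex 2.155 2.037 -0.736
endloop
endfacet
facet normal -0.245 0.655 0.715
outer loop
vertex 2.514 1.991 -0.571
vertex 2.155 2.037 -0.736
vertex 2.164 1.655 -0.383
endloop
endfacet
facet normal 0.244 -0.654 -0.716
outer loop
vertex 2.487 1.147 -1.709
vertex 2.496 0.765 -1.357
vertex 2.133 0.97 -1.668
endloop
endfacet
facet normal -0.386 0.611 -0.691
outer loop
vertex 2.487 1.147 -1.709
vertex 2.133 0.97 -1.668
vertex 2.155 2.037 -0.736
endloop
endfacet
facet normal -0.387 0.611 -0.690
outer loop
vertex 2.155 2.037 -0.736
vertex 2.133 0.97 -1.668
vertex 1.801 1.86 -0.694
endloop
endfacet
facet normal -0.243 0.655 0.715
outer loop
vertex 2.155 2.037 -0.736
vertex 1.801 1.86 -0.694
vertex 2.164 1.655 -0.383
endloop
endfacet
facet normal 0.243 -0.655 -0.715
outer loop
vertex 2.133 0.97 -1.668
vertex 2.496 0.765 -1.357
vertex 1.991 0.673 -1.444
endloop
endfacet
facet normal -0.902 0.118 -0.415
outer loop
vertex 2.133 0.97 -1.668
vertex 1.991 0.673 -1.444
vertex 1.801 1.86 -0.694
endloop
endfacet
facet normal -0.903 0.117 -0.414
outer loop
vertex 1.801 1.86 -0.694
vertex 1.991 0.673 -1.444
vertex 1.66 1.563 -0.471
endloop
endfacet
facet normal -0.244 0.654 0.716
outer loop
vertex 1.801 1.86 -0.694
vertex 1.66 1.563 -0.471
vertex 2.164 1.655 -0.383
endloop
endfacet
facet normal 0.243 -0.654 -0.717
outer loop
vertex 1.991 0.673 -1.444
vertex 2.496 0.765 -1.357
vertex 2.146 0.429 -1.169
endloop
endfacet
facet normal -0.889 -0.446 0.105
outer loop
vertex 1.991 0.673 -1.444
vertex 2.146 0.429 -1.169
vertex 1.66 1.563 -0.471
endloop
endfacet
facet normal -0.890 -0.445 0.103
outer loop
vertex 1.66 1.563 -0.471
vertex 2.146 0.429 -1.169
vertex 1.814 1.319 -0.196
endloop
endfacet
facet normal -0.244 0.653 0.717
outer loop
vertex 1.66 1.563 -0.471
vertex 1.814 1.319 -0.196
vertex 2.164 1.655 -0.383
endloop
endfacet
facet normal 0.245 -0.655 -0.715
outer loop
vertex 2.146 0.429 -1.169
vertex 2.496 0.765 -1.357
vertex 2.505 0.383 -1.004
endloop
endfacet
facet normal -0.354 -0.747 0.562
outer loop
vertex 2.146 0.429 -1.169
vertex 2.505 0.383 -1.004
vertex 1.814 1.319 -0.196
endloop
endfacet
facet normal -0.354 -0.747 0.562
outer loop
vertex 1.814 1.319 -0.196
vertex 2.505 0.383 -1.004
vertex 2.173 1.273 -0.031
endloop
endfacet
facet normal -0.245 0.654 0.716
outer loop
vertex 1.814 1.319 -0.196
vertex 2.173 1.273 -0.031
vertex 2.164 1.655 -0.383
endloop
endfacet
facet normal 0.243 -0.655 -0.715
outer loop
vertex 2.505 0.383 -1.004
vertex 2.496 0.765 -1.357
vertex 2.859 0.56 -1.046
endloop
endfacet
facet normal 0.387 -0.611 0.691
outer loop
vertex 2.505 0.383 -1.004
vertex 2.859 0.56 -1.046
vertex 2.173 1.273 -0.031
endloop
endfacet
facet normal 0.386 -0.612 0.691
outer loop
vertex 2.173 1.273 -0.031
vertex 2.859 0.56 -1.046
vertex 2.527 1.45 -0.072
endloop
endfacet
facet normal -0.244 0.654 0.716
outer loop
vertex 2.173 1.273 -0.031
vertex 2.527 1.45 -0.072
vertex 2.164 1.655 -0.383
endloop
endfacet
facet normal 0.244 -0.654 -0.716
outer loop
vertex 2.859 0.56 -1.046
vertex 2.496 0.765 -1.357
vertex 3.0 0.857 -1.269
endloop
endfacet
facet normal 0.902 -0.117 0.415
outer loop
vertex 2.859 0.56 -1.046
vertex 3.0 0.857 -1.269
vertex 2.527 1.45 -0.072
endloop
endfacet
facet normal 0.902 -0.118 0.415
outer loop
vertex 2.527 1.45 -0.072
vertex 3.0 0.857 -1.269
vertex 2.669 1.747 -0.296
endloop
endfacet
facet normal -0.243 0.655 0.715
outer loop
vertex 2.527 1.45 -0.072
vertex 2.669 1.747 -0.296
vertex 2.164 1.655 -0.383
endloop
endfacet
facet normal 0.244 -0.653 -0.717
outer loop
vertex 3.0 0.857 -1.269
vertex 2.496 0.765 -1.357
vertex 2.846 1.101 -1.544
endloop
endfacet
facet normal 0.890 0.444 -0.104
outer loop
vertex 3.0 0.857 -1.269
vertex 2.846 1.101 -1.544
vertex 2.669 1.747 -0.296
endloop
endfacet
facet normal 0.889 0.446 -0.105
outer loop
vertex 2.669 1.747 -0.296
vertex 2.846 1.101 -1.544
vertex 2.514 1.991 -0.571
endloop
endfacet
facet normal -0.243 0.654 0.717
outer loop
vertex 2.669 1.747 -0.296
vertex 2.514 1.991 -0.571
vertex 2.164 1.655 -0.383
endloop
endfacet
facet normal -0.512 -0.282 -0.811
outer loop
vertex -0.194 -4.064 -1.993
vertex -1.197 -3.652 -1.503
vertex -0.003 -3.026 -2.474
endloop
endfacet
facet normal 0.843 -0.346 -0.411
outer loop
vertex 1.117 -2.408 -0.697
vertex -0.194 -4.064 -1.993
vertex -0.003 -3.026 -2.474
endloop
endfacet
facet normal -0.512 -0.283 -0.811
outer loop
vertex -0.003 -3.026 -2.474
vertex -1.197 -3.652 -1.503
vertex -1.006 -2.614 -1.985
endloop
endfacet
facet normal 0.165 0.895 -0.415
outer loop
vertex -1.006 -2.614 -1.985
vertex 1.117 -2.408 -0.697
vertex -0.003 -3.026 -2.474
endloop
endfacet
facet normal -0.165 -0.895 0.415
outer loop
vertex -0.194 -4.064 -1.993
vertex -0.077 -3.034 0.274
vertex -1.197 -3.652 -1.503
endloop
endfacet
facet normal 0.843 -0.346 -0.411
outer loop
vertex 0.926 -3.446 -0.215
vertex -0.194 -4.064 -1.993
vertex 1.117 -2.408 -0.697
endloop
endfacet
facet normal -0.165 -0.895 0.415
outer loop
vertex 0.926 -3.446 -0.215
vertex -0.077 -3.034 0.274
vertex -0.194 -4.064 -1.993
endloop
endfacet
facet normal -0.843 0.346 0.411
outer loop
vertex -1.197 -3.652 -1.503
vertex -0.077 -3.034 0.274
vertex -1.006 -2.614 -1.985
endloop
endfacet
facet normal 0.165 0.895 -0.415
outer loop
vertex 0.114 -1.996 -0.207
vertex 1.117 -2.408 -0.697
vertex -1.006 -2.614 -1.985
endloop
endfacet
facet normal -0.843 0.346 0.411
outer loop
vertex -1.006 -2.614 -1.985
vertex -0.077 -3.034 0.274
vertex 0.114 -1.996 -0.207
endloop
endfacet
facet normal 0.512 0.282 0.811
outer loop
vertex 0.114 -1.996 -0.207
vertex 0.926 -3.446 -0.215
vertex 1.117 -2.408 -0.697
endloop
endfacet
facet normal 0.512 0.282 0.812
outer loop
vertex -0.077 -3.034 0.274
vertex 0.926 -3.446 -0.215
vertex 0.114 -1.996 -0.207
endloop
endfacet

endsolid


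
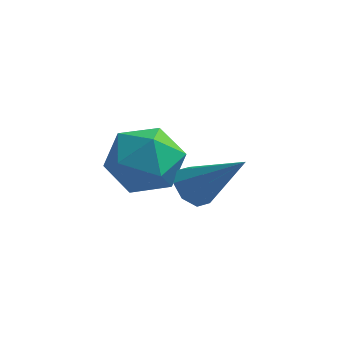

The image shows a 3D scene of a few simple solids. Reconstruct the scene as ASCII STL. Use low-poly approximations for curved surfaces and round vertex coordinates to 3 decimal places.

solid 
facet normal -0.058 0.998 0.034
outer loop
vertex -3.028 2.837 -4.399
vertex -4.189 2.758 -4.072
vertex -3.324 2.78 -3.228
endloop
endfacet
facet normal 0.601 0.776 0.190
outer loop
vertex -3.028 2.837 -4.399
vertex -3.324 2.78 -3.228
vertex -2.379 2.15 -3.644
endloop
endfacet
facet normal 0.843 0.396 -0.365
outer loop
vertex -3.028 2.837 -4.399
vertex -2.379 2.15 -3.644
vertex -2.662 1.738 -4.745
endloop
endfacet
facet normal 0.333 0.382 -0.862
outer loop
vertex -3.028 2.837 -4.399
vertex -2.662 1.738 -4.745
vertex -3.78 2.114 -5.01
endloop
endfacet
facet normal -0.225 0.755 -0.616
outer loop
vertex -3.028 2.837 -4.399
vertex -3.78 2.114 -5.01
vertex -4.189 2.758 -4.072
endloop
endfacet
facet normal 0.560 0.342 0.754
outer loop
vertex -2.379 2.15 -3.644
vertex -3.324 2.78 -3.228
vertex -3.14 1.646 -2.85
endloop
endfacet
facet normal -0.508 0.700 0.502
outer loop
vertex -3.324 2.78 -3.228
vertex -4.189 2.758 -4.072
vertex -4.258 2.022 -3.115
endloop
endfacet
facet normal -0.777 0.307 -0.550
outer loop
vertex -4.189 2.758 -4.072
vertex -3.78 2.114 -5.01
vertex -4.541 1.61 -4.216
endloop
endfacet
facet normal 0.125 -0.295 -0.947
outer loop
vertex -3.78 2.114 -5.01
vertex -2.662 1.738 -4.745
vertex -3.596 0.98 -4.632
endloop
endfacet
facet normal 0.951 -0.274 -0.142
outer loop
vertex -2.662 1.738 -4.745
vertex -2.379 2.15 -3.644
vertex -2.731 1.002 -3.788
endloop
endfacet
facet normal -0.333 -0.382 0.862
outer loop
vertex -3.892 0.923 -3.461
vertex -3.14 1.646 -2.85
vertex -4.258 2.022 -3.115
endloop
endfacet
facet normal -0.843 -0.396 0.365
outer loop
vertex -3.892 0.923 -3.461
vertex -4.258 2.022 -3.115
vertex -4.541 1.61 -4.216
endloop
endfacet
facet normal -0.601 -0.776 -0.190
outer loop
vertex -3.892 0.923 -3.461
vertex -4.541 1.61 -4.216
vertex -3.596 0.98 -4.632
endloop
endfacet
facet normal 0.058 -0.998 -0.034
outer loop
vertex -3.892 0.923 -3.461
vertex -3.596 0.98 -4.632
vertex -2.731 1.002 -3.788
endloop
endfacet
facet normal 0.225 -0.755 0.616
outer loop
vertex -3.892 0.923 -3.461
vertex -2.731 1.002 -3.788
vertex -3.14 1.646 -2.85
endloop
endfacet
facet normal -0.125 0.295 0.947
outer loop
vertex -4.258 2.022 -3.115
vertex -3.14 1.646 -2.85
vertex -3.324 2.78 -3.228
endloop
endfacet
facet normal -0.951 0.274 0.142
outer loop
vertex -4.541 1.61 -4.216
vertex -4.258 2.022 -3.115
vertex -4.189 2.758 -4.072
endloop
endfacet
facet normal -0.560 -0.342 -0.754
outer loop
vertex -3.596 0.98 -4.632
vertex -4.541 1.61 -4.216
vertex -3.78 2.114 -5.01
endloop
endfacet
facet normal 0.508 -0.700 -0.502
outer loop
vertex -2.731 1.002 -3.788
vertex -3.596 0.98 -4.632
vertex -2.662 1.738 -4.745
endloop
endfacet
facet normal 0.777 -0.307 0.550
outer loop
vertex -3.14 1.646 -2.85
vertex -2.731 1.002 -3.788
vertex -2.379 2.15 -3.644
endloop
endfacet
facet normal -0.700 0.095 -0.708
outer loop
vertex -1.159 0.452 -3.557
vertex -1.563 0.045 -3.212
vertex -1.458 0.707 -3.227
endloop
endfacet
facet normal 0.600 0.796 -0.071
outer loop
vertex -1.159 0.452 -3.557
vertex -1.458 0.707 -3.227
vertex -0.157 -0.145 -1.788
endloop
endfacet
facet normal -0.700 0.095 -0.708
outer loop
vertex -1.458 0.707 -3.227
vertex -1.563 0.045 -3.212
vertex -1.819 0.574 -2.888
endloop
endfacet
facet normal 0.090 0.891 0.446
outer loop
vertex -1.458 0.707 -3.227
vertex -1.819 0.574 -2.888
vertex -0.157 -0.145 -1.788
endloop
endfacet
facet normal -0.700 0.095 -0.708
outer loop
vertex -1.819 0.574 -2.888
vertex -1.563 0.045 -3.212
vertex -2.03 0.131 -2.739
endloop
endfacet
facet normal -0.352 0.445 0.823
outer loop
vertex -1.819 0.574 -2.888
vertex -2.03 0.131 -2.739
vertex -0.157 -0.145 -1.788
endloop
endfacet
facet normal -0.700 0.094 -0.708
outer loop
vertex -2.03 0.131 -2.739
vertex -1.563 0.045 -3.212
vertex -1.968 -0.362 -2.866
endloop
endfacet
facet normal -0.467 -0.275 0.840
outer loop
vertex -2.03 0.131 -2.739
vertex -1.968 -0.362 -2.866
vertex -0.157 -0.145 -1.788
endloop
endfacet
facet normal -0.700 0.095 -0.708
outer loop
vertex -1.968 -0.362 -2.866
vertex -1.563 0.045 -3.212
vertex -1.669 -0.616 -3.196
endloop
endfacet
facet normal -0.188 -0.853 0.487
outer loop
vertex -1.968 -0.362 -2.866
vertex -1.669 -0.616 -3.196
vertex -0.157 -0.145 -1.788
endloop
endfacet
facet normal -0.700 0.095 -0.708
outer loop
vertex -1.669 -0.616 -3.196
vertex -1.563 0.045 -3.212
vertex -1.308 -0.483 -3.535
endloop
endfacet
facet normal 0.322 -0.946 -0.029
outer loop
vertex -1.669 -0.616 -3.196
vertex -1.308 -0.483 -3.535
vertex -0.157 -0.145 -1.788
endloop
endfacet
facet normal -0.700 0.095 -0.708
outer loop
vertex -1.308 -0.483 -3.535
vertex -1.563 0.045 -3.212
vertex -1.097 -0.041 -3.684
endloop
endfacet
facet normal 0.764 -0.502 -0.406
outer loop
vertex -1.308 -0.483 -3.535
vertex -1.097 -0.041 -3.684
vertex -0.157 -0.145 -1.788
endloop
endfacet
facet normal -0.700 0.094 -0.708
outer loop
vertex -1.097 -0.041 -3.684
vertex -1.563 0.045 -3.212
vertex -1.159 0.452 -3.557
endloop
endfacet
facet normal 0.879 0.220 -0.424
outer loop
vertex -1.097 -0.041 -3.684
vertex -1.159 0.452 -3.557
vertex -0.157 -0.145 -1.788
endloop
endfacet

endsolid


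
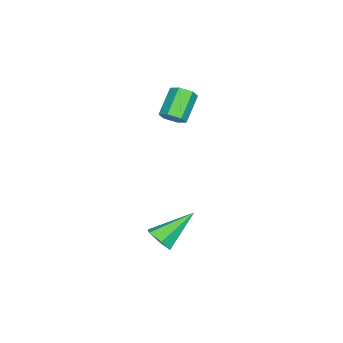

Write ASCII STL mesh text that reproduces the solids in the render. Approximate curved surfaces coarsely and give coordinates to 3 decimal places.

solid 
facet normal 0.482 -0.622 -0.617
outer loop
vertex 3.189 -2.974 -2.503
vertex 2.876 -2.616 -3.109
vertex 3.55 -2.375 -2.825
endloop
endfacet
facet normal 0.563 0.102 0.820
outer loop
vertex 3.189 -2.974 -2.503
vertex 3.55 -2.375 -2.825
vertex 1.844 -1.284 -1.791
endloop
endfacet
facet normal 0.482 -0.623 -0.616
outer loop
vertex 3.55 -2.375 -2.825
vertex 2.876 -2.616 -3.109
vertex 3.238 -2.017 -3.431
endloop
endfacet
facet normal 0.598 0.786 0.157
outer loop
vertex 3.55 -2.375 -2.825
vertex 3.238 -2.017 -3.431
vertex 1.844 -1.284 -1.791
endloop
endfacet
facet normal 0.482 -0.623 -0.616
outer loop
vertex 3.238 -2.017 -3.431
vertex 2.876 -2.616 -3.109
vertex 2.564 -2.258 -3.715
endloop
endfacet
facet normal -0.108 0.870 -0.481
outer loop
vertex 3.238 -2.017 -3.431
vertex 2.564 -2.258 -3.715
vertex 1.844 -1.284 -1.791
endloop
endfacet
facet normal 0.482 -0.623 -0.616
outer loop
vertex 2.564 -2.258 -3.715
vertex 2.876 -2.616 -3.109
vertex 2.202 -2.857 -3.393
endloop
endfacet
facet normal -0.849 0.269 -0.454
outer loop
vertex 2.564 -2.258 -3.715
vertex 2.202 -2.857 -3.393
vertex 1.844 -1.284 -1.791
endloop
endfacet
facet normal 0.482 -0.622 -0.617
outer loop
vertex 2.202 -2.857 -3.393
vertex 2.876 -2.616 -3.109
vertex 2.515 -3.215 -2.787
endloop
endfacet
facet normal -0.884 -0.416 0.211
outer loop
vertex 2.202 -2.857 -3.393
vertex 2.515 -3.215 -2.787
vertex 1.844 -1.284 -1.791
endloop
endfacet
facet normal 0.482 -0.622 -0.617
outer loop
vertex 2.515 -3.215 -2.787
vertex 2.876 -2.616 -3.109
vertex 3.189 -2.974 -2.503
endloop
endfacet
facet normal -0.179 -0.499 0.848
outer loop
vertex 2.515 -3.215 -2.787
vertex 3.189 -2.974 -2.503
vertex 1.844 -1.284 -1.791
endloop
endfacet
facet normal 0.716 -0.148 -0.682
outer loop
vertex -1.058 -2.573 2.431
vertex -1.416 -3.073 2.164
vertex -1.498 -2.446 1.942
endloop
endfacet
facet normal 0.237 0.971 0.039
outer loop
vertex -1.058 -2.573 2.431
vertex -1.498 -2.446 1.942
vertex -2.247 -2.328 3.563
endloop
endfacet
facet normal 0.237 0.971 0.039
outer loop
vertex -2.247 -2.328 3.563
vertex -1.498 -2.446 1.942
vertex -2.687 -2.201 3.074
endloop
endfacet
facet normal -0.716 0.147 0.682
outer loop
vertex -2.247 -2.328 3.563
vertex -2.687 -2.201 3.074
vertex -2.604 -2.827 3.296
endloop
endfacet
facet normal 0.717 -0.148 -0.682
outer loop
vertex -1.498 -2.446 1.942
vertex -1.416 -3.073 2.164
vertex -1.855 -2.946 1.675
endloop
endfacet
facet normal -0.450 0.649 -0.613
outer loop
vertex -1.498 -2.446 1.942
vertex -1.855 -2.946 1.675
vertex -2.687 -2.201 3.074
endloop
endfacet
facet normal -0.450 0.649 -0.613
outer loop
vertex -2.687 -2.201 3.074
vertex -1.855 -2.946 1.675
vertex -3.044 -2.701 2.807
endloop
endfacet
facet normal -0.716 0.147 0.682
outer loop
vertex -2.687 -2.201 3.074
vertex -3.044 -2.701 2.807
vertex -2.604 -2.827 3.296
endloop
endfacet
facet normal 0.717 -0.148 -0.682
outer loop
vertex -1.855 -2.946 1.675
vertex -1.416 -3.073 2.164
vertex -1.773 -3.572 1.897
endloop
endfacet
facet normal -0.687 -0.321 -0.652
outer loop
vertex -1.855 -2.946 1.675
vertex -1.773 -3.572 1.897
vertex -3.044 -2.701 2.807
endloop
endfacet
facet normal -0.687 -0.321 -0.652
outer loop
vertex -3.044 -2.701 2.807
vertex -1.773 -3.572 1.897
vertex -2.962 -3.327 3.029
endloop
endfacet
facet normal -0.716 0.148 0.682
outer loop
vertex -3.044 -2.701 2.807
vertex -2.962 -3.327 3.029
vertex -2.604 -2.827 3.296
endloop
endfacet
facet normal 0.716 -0.147 -0.682
outer loop
vertex -1.773 -3.572 1.897
vertex -1.416 -3.073 2.164
vertex -1.333 -3.699 2.386
endloop
endfacet
facet normal -0.237 -0.971 -0.039
outer loop
vertex -1.773 -3.572 1.897
vertex -1.333 -3.699 2.386
vertex -2.962 -3.327 3.029
endloop
endfacet
facet normal -0.237 -0.971 -0.039
outer loop
vertex -2.962 -3.327 3.029
vertex -1.333 -3.699 2.386
vertex -2.522 -3.454 3.518
endloop
endfacet
facet normal -0.716 0.148 0.682
outer loop
vertex -2.962 -3.327 3.029
vertex -2.522 -3.454 3.518
vertex -2.604 -2.827 3.296
endloop
endfacet
facet normal 0.716 -0.147 -0.682
outer loop
vertex -1.333 -3.699 2.386
vertex -1.416 -3.073 2.164
vertex -0.976 -3.199 2.653
endloop
endfacet
facet normal 0.450 -0.649 0.613
outer loop
vertex -1.333 -3.699 2.386
vertex -0.976 -3.199 2.653
vertex -2.522 -3.454 3.518
endloop
endfacet
facet normal 0.450 -0.649 0.613
outer loop
vertex -2.522 -3.454 3.518
vertex -0.976 -3.199 2.653
vertex -2.165 -2.954 3.785
endloop
endfacet
facet normal -0.717 0.148 0.682
outer loop
vertex -2.522 -3.454 3.518
vertex -2.165 -2.954 3.785
vertex -2.604 -2.827 3.296
endloop
endfacet
facet normal 0.716 -0.148 -0.682
outer loop
vertex -0.976 -3.199 2.653
vertex -1.416 -3.073 2.164
vertex -1.058 -2.573 2.431
endloop
endfacet
facet normal 0.687 0.321 0.652
outer loop
vertex -0.976 -3.199 2.653
vertex -1.058 -2.573 2.431
vertex -2.165 -2.954 3.785
endloop
endfacet
facet normal 0.687 0.321 0.652
outer loop
vertex -2.165 -2.954 3.785
vertex -1.058 -2.573 2.431
vertex -2.247 -2.328 3.563
endloop
endfacet
facet normal -0.717 0.148 0.682
outer loop
vertex -2.165 -2.954 3.785
vertex -2.247 -2.328 3.563
vertex -2.604 -2.827 3.296
endloop
endfacet

endsolid


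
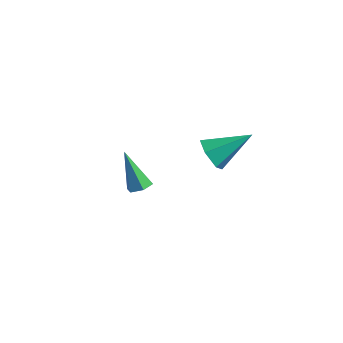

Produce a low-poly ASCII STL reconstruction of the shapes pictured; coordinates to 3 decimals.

solid 
facet normal 0.493 -0.127 -0.861
outer loop
vertex -2.148 -1.493 -4.146
vertex -2.65 -1.759 -4.394
vertex -2.57 -1.146 -4.439
endloop
endfacet
facet normal 0.398 0.824 0.403
outer loop
vertex -2.148 -1.493 -4.146
vertex -2.57 -1.146 -4.439
vertex -3.65 -1.501 -2.646
endloop
endfacet
facet normal 0.492 -0.127 -0.861
outer loop
vertex -2.57 -1.146 -4.439
vertex -2.65 -1.759 -4.394
vertex -3.073 -1.412 -4.687
endloop
endfacet
facet normal -0.433 0.897 -0.083
outer loop
vertex -2.57 -1.146 -4.439
vertex -3.073 -1.412 -4.687
vertex -3.65 -1.501 -2.646
endloop
endfacet
facet normal 0.492 -0.127 -0.861
outer loop
vertex -3.073 -1.412 -4.687
vertex -2.65 -1.759 -4.394
vertex -3.153 -2.025 -4.642
endloop
endfacet
facet normal -0.958 0.105 -0.266
outer loop
vertex -3.073 -1.412 -4.687
vertex -3.153 -2.025 -4.642
vertex -3.65 -1.501 -2.646
endloop
endfacet
facet normal 0.492 -0.128 -0.861
outer loop
vertex -3.153 -2.025 -4.642
vertex -2.65 -1.759 -4.394
vertex -2.731 -2.372 -4.349
endloop
endfacet
facet normal -0.650 -0.759 0.037
outer loop
vertex -3.153 -2.025 -4.642
vertex -2.731 -2.372 -4.349
vertex -3.65 -1.501 -2.646
endloop
endfacet
facet normal 0.492 -0.128 -0.861
outer loop
vertex -2.731 -2.372 -4.349
vertex -2.65 -1.759 -4.394
vertex -2.228 -2.106 -4.101
endloop
endfacet
facet normal 0.182 -0.832 0.524
outer loop
vertex -2.731 -2.372 -4.349
vertex -2.228 -2.106 -4.101
vertex -3.65 -1.501 -2.646
endloop
endfacet
facet normal 0.493 -0.127 -0.861
outer loop
vertex -2.228 -2.106 -4.101
vertex -2.65 -1.759 -4.394
vertex -2.148 -1.493 -4.146
endloop
endfacet
facet normal 0.706 -0.040 0.707
outer loop
vertex -2.228 -2.106 -4.101
vertex -2.148 -1.493 -4.146
vertex -3.65 -1.501 -2.646
endloop
endfacet
facet normal -0.590 -0.641 -0.491
outer loop
vertex 2.294 -2.924 0.771
vertex 1.729 -2.89 1.406
vertex 1.674 -2.343 0.758
endloop
endfacet
facet normal 0.531 0.552 -0.643
outer loop
vertex 2.294 -2.924 0.771
vertex 1.674 -2.343 0.758
vertex 2.891 -1.63 2.374
endloop
endfacet
facet normal -0.590 -0.641 -0.491
outer loop
vertex 1.674 -2.343 0.758
vertex 1.729 -2.89 1.406
vertex 1.109 -2.309 1.392
endloop
endfacet
facet normal -0.222 0.943 -0.249
outer loop
vertex 1.674 -2.343 0.758
vertex 1.109 -2.309 1.392
vertex 2.891 -1.63 2.374
endloop
endfacet
facet normal -0.589 -0.641 -0.492
outer loop
vertex 1.109 -2.309 1.392
vertex 1.729 -2.89 1.406
vertex 1.163 -2.856 2.04
endloop
endfacet
facet normal -0.547 0.617 0.566
outer loop
vertex 1.109 -2.309 1.392
vertex 1.163 -2.856 2.04
vertex 2.891 -1.63 2.374
endloop
endfacet
facet normal -0.590 -0.640 -0.493
outer loop
vertex 1.163 -2.856 2.04
vertex 1.729 -2.89 1.406
vertex 1.783 -3.438 2.053
endloop
endfacet
facet normal -0.118 -0.103 0.988
outer loop
vertex 1.163 -2.856 2.04
vertex 1.783 -3.438 2.053
vertex 2.891 -1.63 2.374
endloop
endfacet
facet normal -0.591 -0.639 -0.492
outer loop
vertex 1.783 -3.438 2.053
vertex 1.729 -2.89 1.406
vertex 2.348 -3.472 1.419
endloop
endfacet
facet normal 0.635 -0.495 0.593
outer loop
vertex 1.783 -3.438 2.053
vertex 2.348 -3.472 1.419
vertex 2.891 -1.63 2.374
endloop
endfacet
facet normal -0.591 -0.640 -0.492
outer loop
vertex 2.348 -3.472 1.419
vertex 1.729 -2.89 1.406
vertex 2.294 -2.924 0.771
endloop
endfacet
facet normal 0.960 -0.168 -0.222
outer loop
vertex 2.348 -3.472 1.419
vertex 2.294 -2.924 0.771
vertex 2.891 -1.63 2.374
endloop
endfacet

endsolid


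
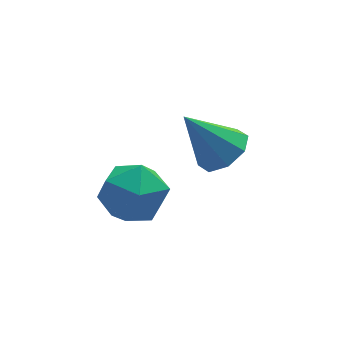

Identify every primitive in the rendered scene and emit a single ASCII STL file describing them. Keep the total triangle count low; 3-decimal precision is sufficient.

solid 
facet normal 0.566 -0.181 -0.804
outer loop
vertex -1.186 3.112 3.457
vertex -1.53 3.633 3.098
vertex -0.945 3.604 3.516
endloop
endfacet
facet normal 0.414 -0.306 0.857
outer loop
vertex -1.186 3.112 3.457
vertex -0.945 3.604 3.516
vertex -2.39 3.907 4.322
endloop
endfacet
facet normal 0.566 -0.180 -0.805
outer loop
vertex -0.945 3.604 3.516
vertex -1.53 3.633 3.098
vertex -1.046 4.113 3.331
endloop
endfacet
facet normal 0.510 0.381 0.771
outer loop
vertex -0.945 3.604 3.516
vertex -1.046 4.113 3.331
vertex -2.39 3.907 4.322
endloop
endfacet
facet normal 0.565 -0.179 -0.805
outer loop
vertex -1.046 4.113 3.331
vertex -1.53 3.633 3.098
vertex -1.431 4.341 3.01
endloop
endfacet
facet normal 0.175 0.890 0.422
outer loop
vertex -1.046 4.113 3.331
vertex -1.431 4.341 3.01
vertex -2.39 3.907 4.322
endloop
endfacet
facet normal 0.566 -0.179 -0.805
outer loop
vertex -1.431 4.341 3.01
vertex -1.53 3.633 3.098
vertex -1.874 4.154 2.74
endloop
endfacet
facet normal -0.396 0.918 0.014
outer loop
vertex -1.431 4.341 3.01
vertex -1.874 4.154 2.74
vertex -2.39 3.907 4.322
endloop
endfacet
facet normal 0.565 -0.180 -0.805
outer loop
vertex -1.874 4.154 2.74
vertex -1.53 3.633 3.098
vertex -2.116 3.662 2.68
endloop
endfacet
facet normal -0.866 0.452 -0.212
outer loop
vertex -1.874 4.154 2.74
vertex -2.116 3.662 2.68
vertex -2.39 3.907 4.322
endloop
endfacet
facet normal 0.565 -0.181 -0.805
outer loop
vertex -2.116 3.662 2.68
vertex -1.53 3.633 3.098
vertex -2.014 3.154 2.866
endloop
endfacet
facet normal -0.963 -0.239 -0.125
outer loop
vertex -2.116 3.662 2.68
vertex -2.014 3.154 2.866
vertex -2.39 3.907 4.322
endloop
endfacet
facet normal 0.565 -0.180 -0.805
outer loop
vertex -2.014 3.154 2.866
vertex -1.53 3.633 3.098
vertex -1.629 2.926 3.187
endloop
endfacet
facet normal -0.628 -0.746 0.223
outer loop
vertex -2.014 3.154 2.866
vertex -1.629 2.926 3.187
vertex -2.39 3.907 4.322
endloop
endfacet
facet normal 0.566 -0.181 -0.804
outer loop
vertex -1.629 2.926 3.187
vertex -1.53 3.633 3.098
vertex -1.186 3.112 3.457
endloop
endfacet
facet normal -0.059 -0.774 0.630
outer loop
vertex -1.629 2.926 3.187
vertex -1.186 3.112 3.457
vertex -2.39 3.907 4.322
endloop
endfacet
facet normal -0.988 -0.102 0.113
outer loop
vertex -4.685 2.833 2.979
vertex -4.578 1.958 3.127
vertex -4.559 2.532 3.812
endloop
endfacet
facet normal -0.775 0.548 0.315
outer loop
vertex -4.685 2.833 2.979
vertex -4.559 2.532 3.812
vertex -4.145 3.275 3.537
endloop
endfacet
facet normal -0.453 0.858 -0.241
outer loop
vertex -4.685 2.833 2.979
vertex -4.145 3.275 3.537
vertex -3.908 3.16 2.683
endloop
endfacet
facet normal -0.468 0.399 -0.788
outer loop
vertex -4.685 2.833 2.979
vertex -3.908 3.16 2.683
vertex -4.176 2.346 2.43
endloop
endfacet
facet normal -0.799 -0.194 -0.569
outer loop
vertex -4.685 2.833 2.979
vertex -4.176 2.346 2.43
vertex -4.578 1.958 3.127
endloop
endfacet
facet normal -0.291 0.470 0.833
outer loop
vertex -4.145 3.275 3.537
vertex -4.559 2.532 3.812
vertex -3.704 2.674 4.03
endloop
endfacet
facet normal -0.637 -0.582 0.506
outer loop
vertex -4.559 2.532 3.812
vertex -4.578 1.958 3.127
vertex -3.972 1.86 3.777
endloop
endfacet
facet normal -0.329 -0.731 -0.597
outer loop
vertex -4.578 1.958 3.127
vertex -4.176 2.346 2.43
vertex -3.735 1.745 2.923
endloop
endfacet
facet normal 0.205 0.228 -0.952
outer loop
vertex -4.176 2.346 2.43
vertex -3.908 3.16 2.683
vertex -3.321 2.488 2.648
endloop
endfacet
facet normal 0.229 0.971 -0.067
outer loop
vertex -3.908 3.16 2.683
vertex -4.145 3.275 3.537
vertex -3.302 3.062 3.333
endloop
endfacet
facet normal 0.468 -0.399 0.788
outer loop
vertex -3.195 2.187 3.481
vertex -3.704 2.674 4.03
vertex -3.972 1.86 3.777
endloop
endfacet
facet normal 0.453 -0.858 0.241
outer loop
vertex -3.195 2.187 3.481
vertex -3.972 1.86 3.777
vertex -3.735 1.745 2.923
endloop
endfacet
facet normal 0.775 -0.548 -0.315
outer loop
vertex -3.195 2.187 3.481
vertex -3.735 1.745 2.923
vertex -3.321 2.488 2.648
endloop
endfacet
facet normal 0.988 0.102 -0.113
outer loop
vertex -3.195 2.187 3.481
vertex -3.321 2.488 2.648
vertex -3.302 3.062 3.333
endloop
endfacet
facet normal 0.799 0.194 0.569
outer loop
vertex -3.195 2.187 3.481
vertex -3.302 3.062 3.333
vertex -3.704 2.674 4.03
endloop
endfacet
facet normal -0.205 -0.228 0.952
outer loop
vertex -3.972 1.86 3.777
vertex -3.704 2.674 4.03
vertex -4.559 2.532 3.812
endloop
endfacet
facet normal -0.229 -0.971 0.067
outer loop
vertex -3.735 1.745 2.923
vertex -3.972 1.86 3.777
vertex -4.578 1.958 3.127
endloop
endfacet
facet normal 0.291 -0.470 -0.833
outer loop
vertex -3.321 2.488 2.648
vertex -3.735 1.745 2.923
vertex -4.176 2.346 2.43
endloop
endfacet
facet normal 0.637 0.582 -0.506
outer loop
vertex -3.302 3.062 3.333
vertex -3.321 2.488 2.648
vertex -3.908 3.16 2.683
endloop
endfacet
facet normal 0.329 0.731 0.597
outer loop
vertex -3.704 2.674 4.03
vertex -3.302 3.062 3.333
vertex -4.145 3.275 3.537
endloop
endfacet

endsolid


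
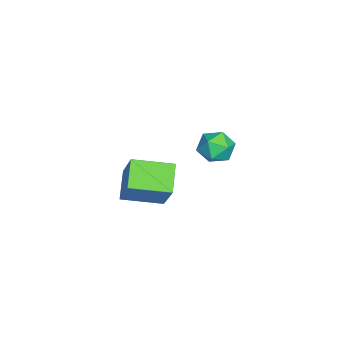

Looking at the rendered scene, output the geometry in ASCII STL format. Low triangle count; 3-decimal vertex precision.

solid 
facet normal -0.541 -0.232 -0.808
outer loop
vertex -1.529 -3.789 -2.009
vertex -1.785 -2.077 -2.33
vertex -0.378 -3.763 -2.787
endloop
endfacet
facet normal 0.145 -0.972 0.183
outer loop
vertex 0.785 -3.263 -1.05
vertex -1.529 -3.789 -2.009
vertex -0.378 -3.763 -2.787
endloop
endfacet
facet normal -0.541 -0.233 -0.808
outer loop
vertex -0.378 -3.763 -2.787
vertex -1.785 -2.077 -2.33
vertex -0.634 -2.051 -3.109
endloop
endfacet
facet normal 0.828 0.019 -0.560
outer loop
vertex -0.634 -2.051 -3.109
vertex 0.785 -3.263 -1.05
vertex -0.378 -3.763 -2.787
endloop
endfacet
facet normal -0.828 -0.019 0.560
outer loop
vertex -1.529 -3.789 -2.009
vertex -0.622 -1.577 -0.593
vertex -1.785 -2.077 -2.33
endloop
endfacet
facet normal 0.145 -0.972 0.182
outer loop
vertex -0.366 -3.289 -0.271
vertex -1.529 -3.789 -2.009
vertex 0.785 -3.263 -1.05
endloop
endfacet
facet normal -0.828 -0.019 0.560
outer loop
vertex -0.366 -3.289 -0.271
vertex -0.622 -1.577 -0.593
vertex -1.529 -3.789 -2.009
endloop
endfacet
facet normal -0.145 0.972 -0.182
outer loop
vertex -1.785 -2.077 -2.33
vertex -0.622 -1.577 -0.593
vertex -0.634 -2.051 -3.109
endloop
endfacet
facet normal 0.828 0.019 -0.560
outer loop
vertex 0.529 -1.551 -1.371
vertex 0.785 -3.263 -1.05
vertex -0.634 -2.051 -3.109
endloop
endfacet
facet normal -0.145 0.972 -0.183
outer loop
vertex -0.634 -2.051 -3.109
vertex -0.622 -1.577 -0.593
vertex 0.529 -1.551 -1.371
endloop
endfacet
facet normal 0.542 0.232 0.808
outer loop
vertex 0.529 -1.551 -1.371
vertex -0.366 -3.289 -0.271
vertex 0.785 -3.263 -1.05
endloop
endfacet
facet normal 0.541 0.233 0.808
outer loop
vertex -0.622 -1.577 -0.593
vertex -0.366 -3.289 -0.271
vertex 0.529 -1.551 -1.371
endloop
endfacet
facet normal -0.687 0.562 0.460
outer loop
vertex 1.1 0.289 2.693
vertex 1.609 0.433 3.278
vertex 1.582 0.912 2.652
endloop
endfacet
facet normal -0.774 0.583 -0.248
outer loop
vertex 1.1 0.289 2.693
vertex 1.582 0.912 2.652
vertex 1.454 0.47 2.012
endloop
endfacet
facet normal -0.875 -0.085 -0.477
outer loop
vertex 1.1 0.289 2.693
vertex 1.454 0.47 2.012
vertex 1.402 -0.283 2.242
endloop
endfacet
facet normal -0.850 -0.519 0.090
outer loop
vertex 1.1 0.289 2.693
vertex 1.402 -0.283 2.242
vertex 1.498 -0.305 3.024
endloop
endfacet
facet normal -0.734 -0.120 0.668
outer loop
vertex 1.1 0.289 2.693
vertex 1.498 -0.305 3.024
vertex 1.609 0.433 3.278
endloop
endfacet
facet normal -0.169 0.827 -0.537
outer loop
vertex 1.454 0.47 2.012
vertex 1.582 0.912 2.652
vertex 2.182 0.725 2.176
endloop
endfacet
facet normal -0.029 0.793 0.608
outer loop
vertex 1.582 0.912 2.652
vertex 1.609 0.433 3.278
vertex 2.278 0.703 2.958
endloop
endfacet
facet normal -0.104 -0.310 0.945
outer loop
vertex 1.609 0.433 3.278
vertex 1.498 -0.305 3.024
vertex 2.226 -0.05 3.188
endloop
endfacet
facet normal -0.291 -0.957 0.009
outer loop
vertex 1.498 -0.305 3.024
vertex 1.402 -0.283 2.242
vertex 2.098 -0.492 2.548
endloop
endfacet
facet normal -0.332 -0.255 -0.908
outer loop
vertex 1.402 -0.283 2.242
vertex 1.454 0.47 2.012
vertex 2.071 -0.013 1.922
endloop
endfacet
facet normal 0.850 0.519 -0.090
outer loop
vertex 2.58 0.131 2.507
vertex 2.182 0.725 2.176
vertex 2.278 0.703 2.958
endloop
endfacet
facet normal 0.875 0.085 0.477
outer loop
vertex 2.58 0.131 2.507
vertex 2.278 0.703 2.958
vertex 2.226 -0.05 3.188
endloop
endfacet
facet normal 0.774 -0.583 0.248
outer loop
vertex 2.58 0.131 2.507
vertex 2.226 -0.05 3.188
vertex 2.098 -0.492 2.548
endloop
endfacet
facet normal 0.687 -0.562 -0.460
outer loop
vertex 2.58 0.131 2.507
vertex 2.098 -0.492 2.548
vertex 2.071 -0.013 1.922
endloop
endfacet
facet normal 0.734 0.120 -0.668
outer loop
vertex 2.58 0.131 2.507
vertex 2.071 -0.013 1.922
vertex 2.182 0.725 2.176
endloop
endfacet
facet normal 0.291 0.957 -0.009
outer loop
vertex 2.278 0.703 2.958
vertex 2.182 0.725 2.176
vertex 1.582 0.912 2.652
endloop
endfacet
facet normal 0.332 0.255 0.908
outer loop
vertex 2.226 -0.05 3.188
vertex 2.278 0.703 2.958
vertex 1.609 0.433 3.278
endloop
endfacet
facet normal 0.169 -0.827 0.537
outer loop
vertex 2.098 -0.492 2.548
vertex 2.226 -0.05 3.188
vertex 1.498 -0.305 3.024
endloop
endfacet
facet normal 0.029 -0.793 -0.608
outer loop
vertex 2.071 -0.013 1.922
vertex 2.098 -0.492 2.548
vertex 1.402 -0.283 2.242
endloop
endfacet
facet normal 0.104 0.310 -0.945
outer loop
vertex 2.182 0.725 2.176
vertex 2.071 -0.013 1.922
vertex 1.454 0.47 2.012
endloop
endfacet

endsolid
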